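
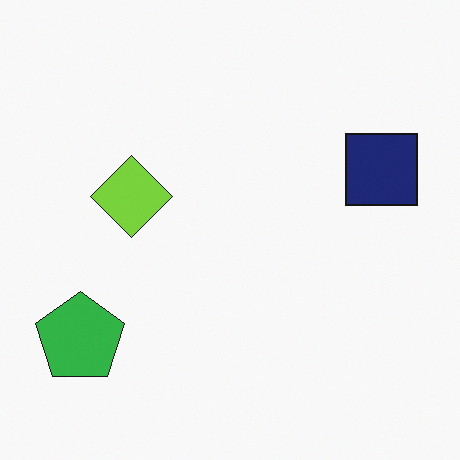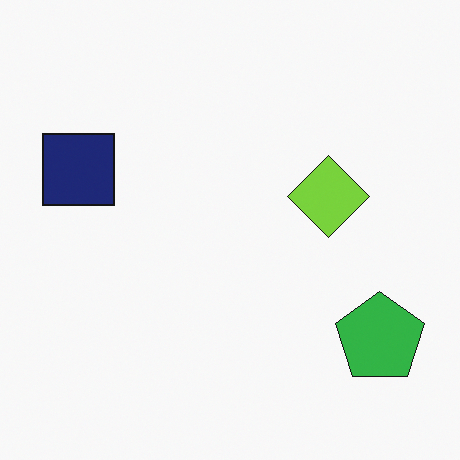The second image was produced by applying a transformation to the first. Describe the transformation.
The second image is the first flipped horizontally (left ↔ right).

The navy square is in the right of the first image and the left of the second — shapes on opposite sides of the vertical midline have swapped in a mirror flip.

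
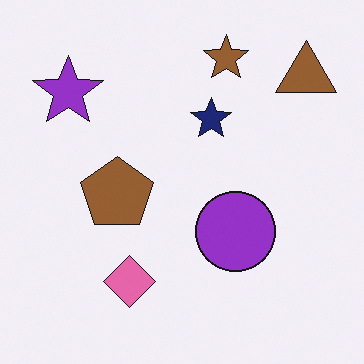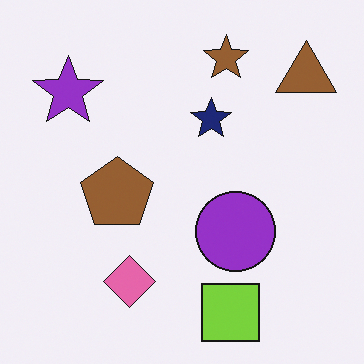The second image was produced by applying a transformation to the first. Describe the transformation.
Overlaid with an additional lime square.

A lime square appears in the second image that is absent from the first.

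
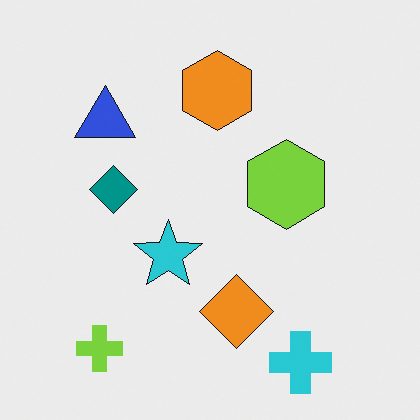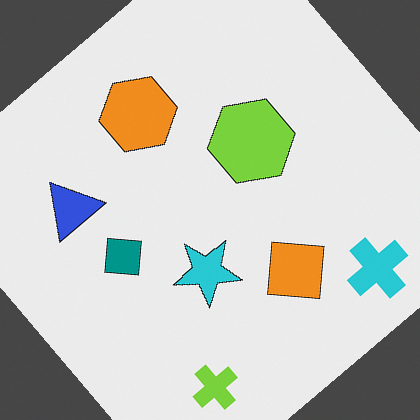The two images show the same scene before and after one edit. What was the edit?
This is the original image rotated counter-clockwise by a large amount — several tens of degrees.

Every shape is tilted by the same angle and the image corners show triangular fill wedges — a whole-image rotation by a non-right angle.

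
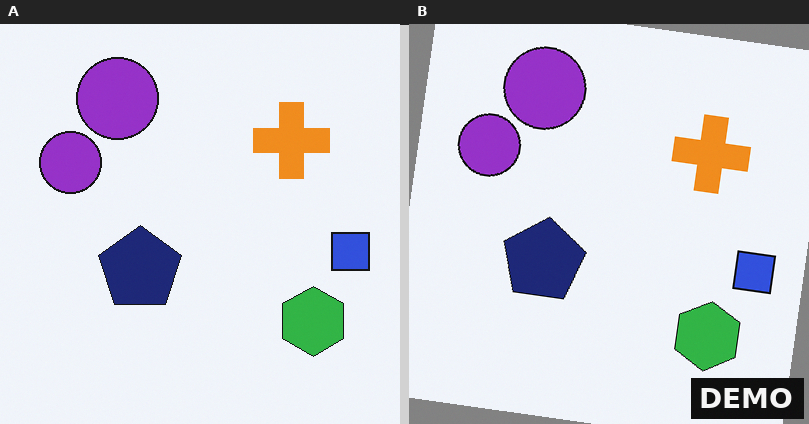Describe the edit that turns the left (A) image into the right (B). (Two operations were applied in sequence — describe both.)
The right (B) image is the left (A) rotated clockwise by a small amount, then watermarked with the text "DEMO" in the lower-right corner.

Every shape is tilted by the same angle and the image corners show triangular fill wedges — a whole-image rotation by a non-right angle. A dark label reading "DEMO" appears in the lower-right corner.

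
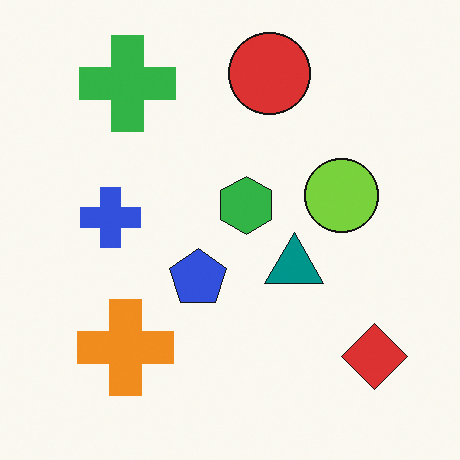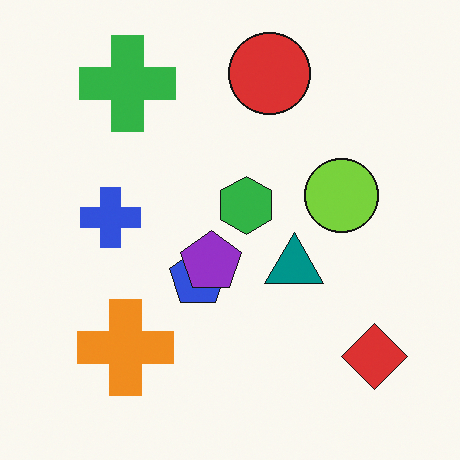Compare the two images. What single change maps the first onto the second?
The image was overlaid with an additional purple pentagon.

A purple pentagon appears in the second image that is absent from the first.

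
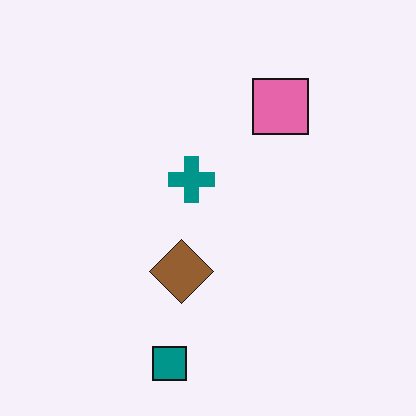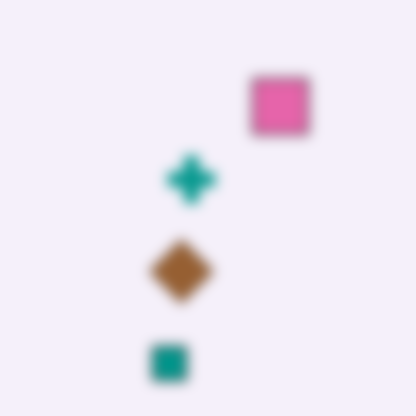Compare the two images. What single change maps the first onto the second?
Heavily blurred.

Shape edges and outlines are uniformly softened across the whole image.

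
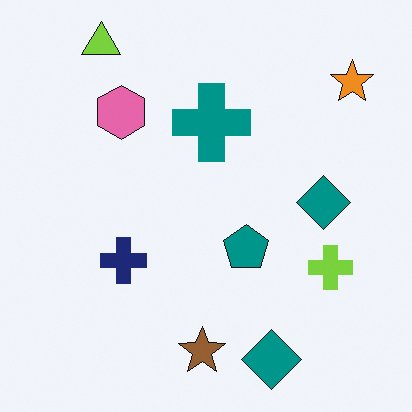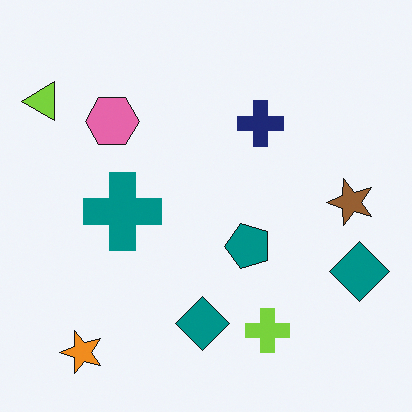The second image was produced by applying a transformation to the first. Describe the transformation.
It was transposed (reflected across the top-left ↔ bottom-right diagonal).

Shapes have swapped their row and column positions — what was in the top-right is now in the bottom-left — a diagonal reflection.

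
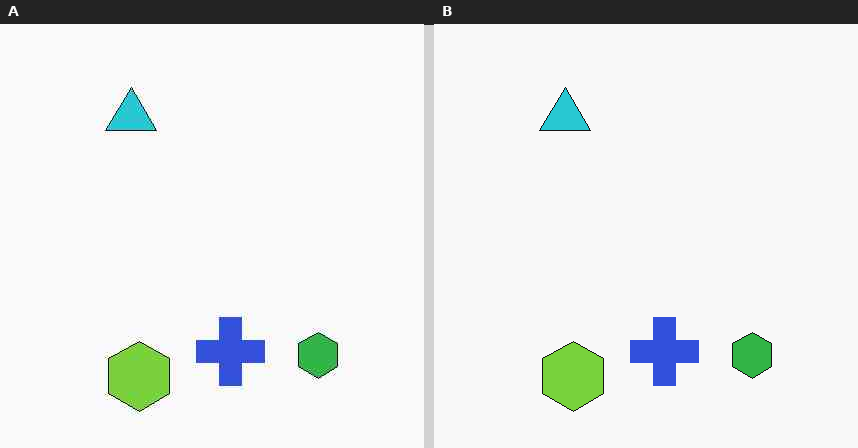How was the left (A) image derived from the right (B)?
It was JPEG-compressed with visible artifacts.

Blocky 8×8 compression artifacts appear around shape edges and the flat background shows ringing — characteristic JPEG degradation.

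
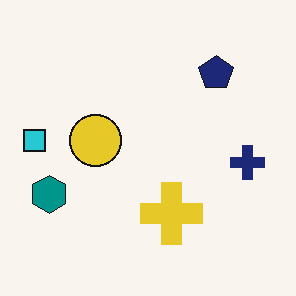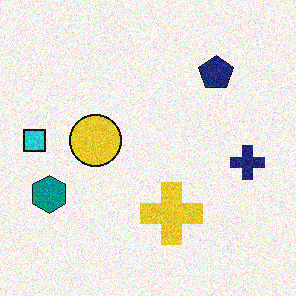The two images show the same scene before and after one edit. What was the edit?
The image was degraded with moderate additive noise.

Random speckle covers the whole image, including the flat background.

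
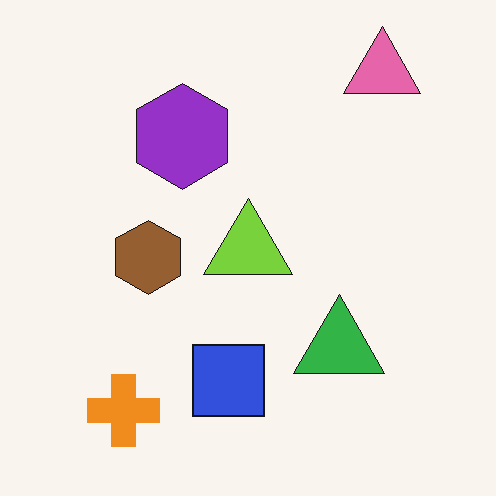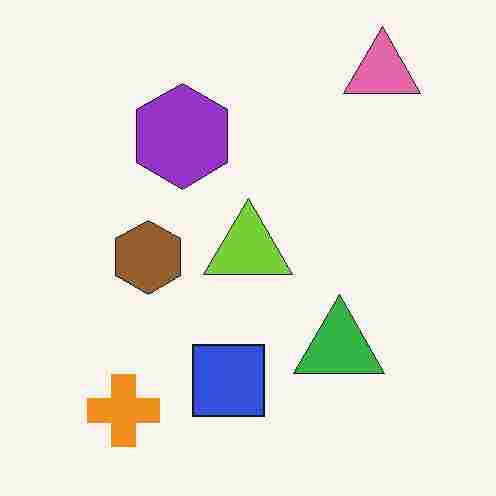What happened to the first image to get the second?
Degraded with heavy JPEG compression.

Blocky 8×8 compression artifacts appear around shape edges and the flat background shows ringing — characteristic JPEG degradation.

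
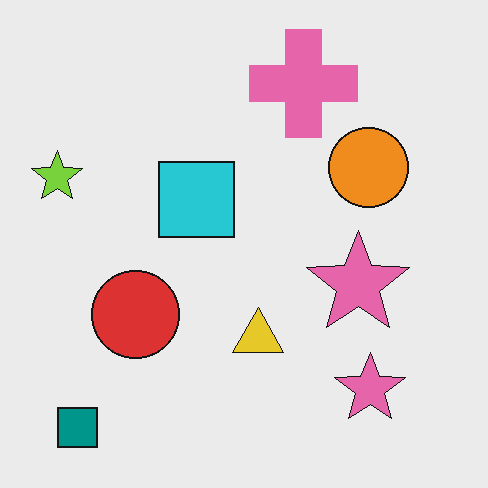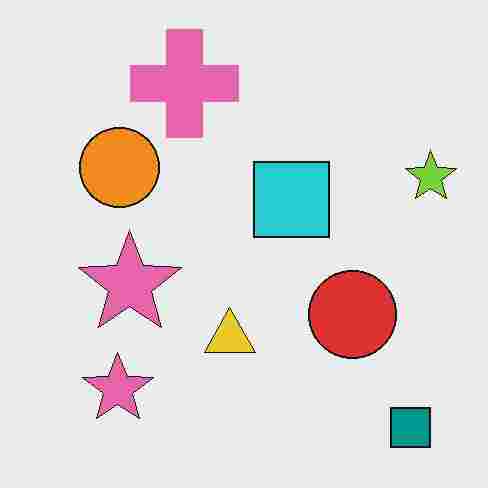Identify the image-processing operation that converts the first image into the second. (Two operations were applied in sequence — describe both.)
The second image is the first degraded with heavy JPEG compression, then flipped horizontally (left ↔ right).

Blocky 8×8 compression artifacts appear around shape edges and the flat background shows ringing — characteristic JPEG degradation. The lime star is in the left of the first image and the right of the second — shapes on opposite sides of the vertical midline have swapped in a mirror flip.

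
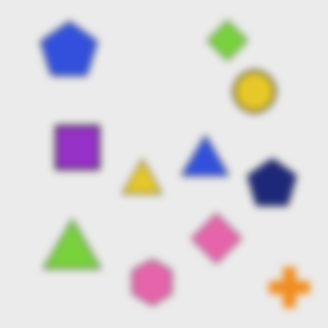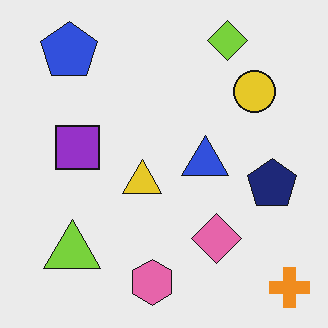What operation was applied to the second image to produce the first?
The transformation is: moderately blurred.

Shape edges and outlines are uniformly softened across the whole image.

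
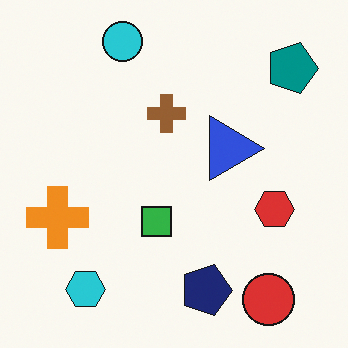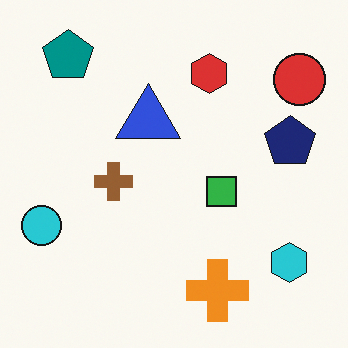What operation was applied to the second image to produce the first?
The first image is the second rotated 90° clockwise.

The teal pentagon sits in the top-left of the second image and the top-right of the first — consistent with a whole-image 90° clockwise rotation.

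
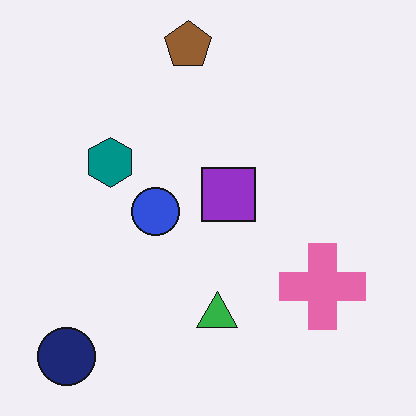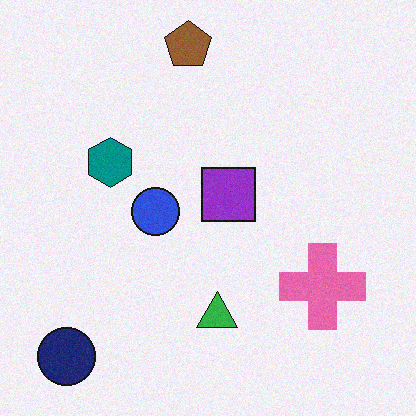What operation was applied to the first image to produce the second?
This is the original image degraded with light additive noise.

Random speckle covers the whole image, including the flat background.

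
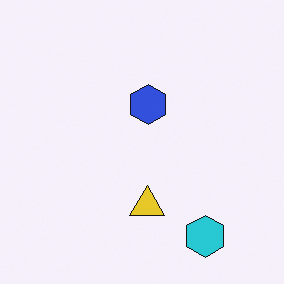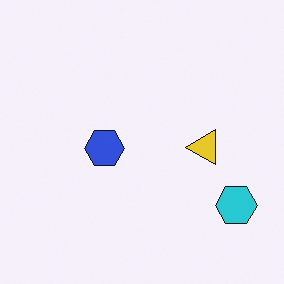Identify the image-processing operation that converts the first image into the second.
The image was transposed (reflected across the top-left ↔ bottom-right diagonal).

Shapes have swapped their row and column positions — what was in the top-right is now in the bottom-left — a diagonal reflection.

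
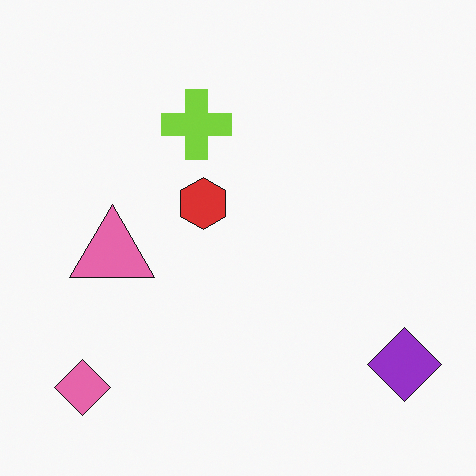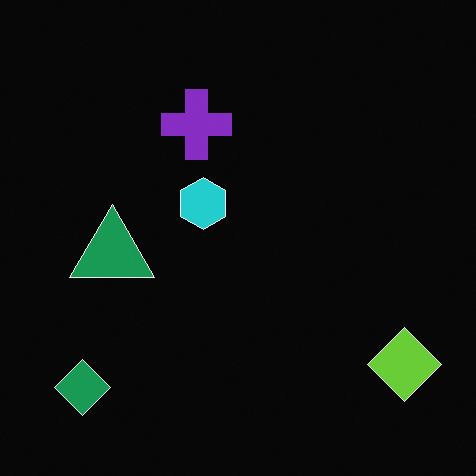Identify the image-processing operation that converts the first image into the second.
The transformation is: color-inverted (negative).

The light background has become dark and every shape's color is its complement — a photographic negative.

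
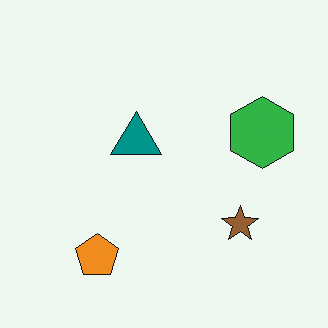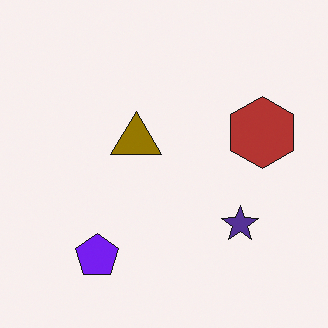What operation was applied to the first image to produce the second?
The image was hue-shifted through roughly half the color wheel.

Every shape's color has rotated by the same amount around the hue wheel — a uniform hue shift.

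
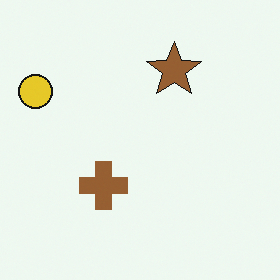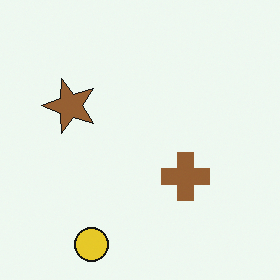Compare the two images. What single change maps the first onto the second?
The second image is the first rotated 90° counter-clockwise.

The yellow circle sits in the top-left of the first image and the bottom-left of the second — consistent with a whole-image 90° counter-clockwise rotation.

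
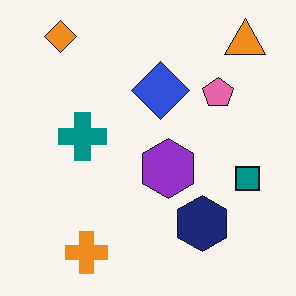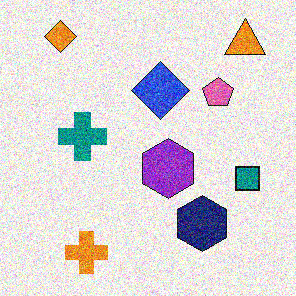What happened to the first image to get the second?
Degraded with heavy additive noise.

Random speckle covers the whole image, including the flat background.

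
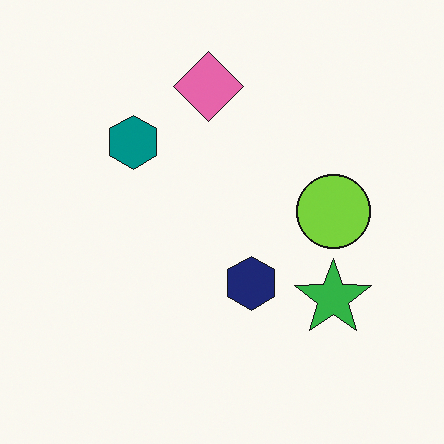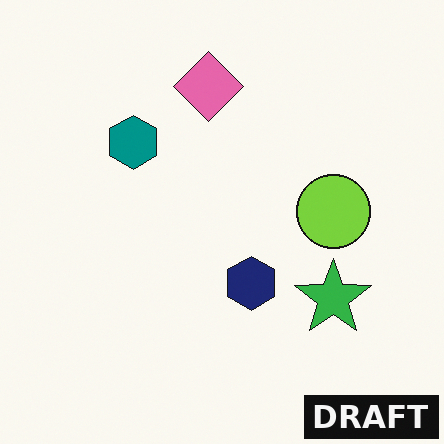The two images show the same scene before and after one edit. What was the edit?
Watermarked with the text "DRAFT" in the lower-right corner.

A dark label reading "DRAFT" appears in the lower-right corner.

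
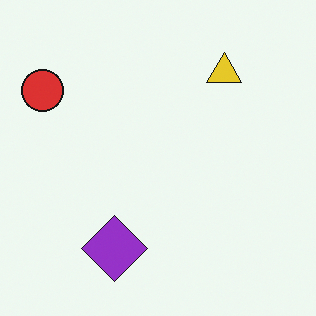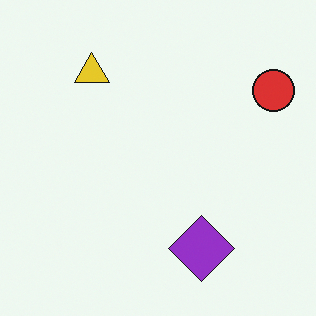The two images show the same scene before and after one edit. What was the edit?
The image was flipped horizontally (left ↔ right).

The red circle is in the top-left of the first image and the top-right of the second — shapes on opposite sides of the vertical midline have swapped in a mirror flip.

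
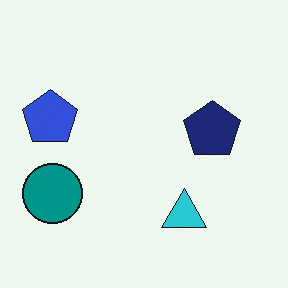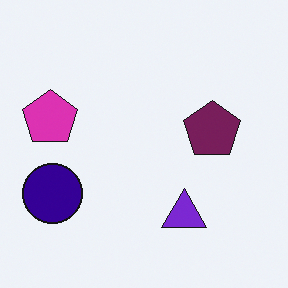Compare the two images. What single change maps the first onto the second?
Hue-shifted noticeably.

Every shape's color has rotated by the same amount around the hue wheel — a uniform hue shift.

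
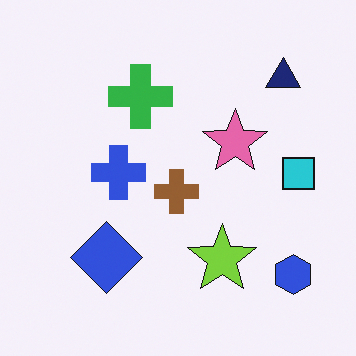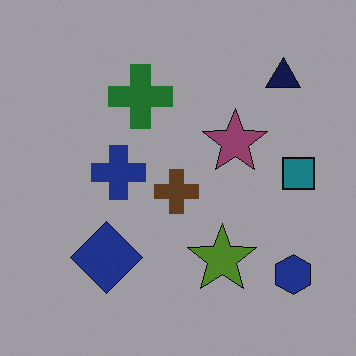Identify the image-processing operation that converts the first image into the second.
The image was darkened a lot.

Every pixel — background and shapes alike — is uniformly darkened.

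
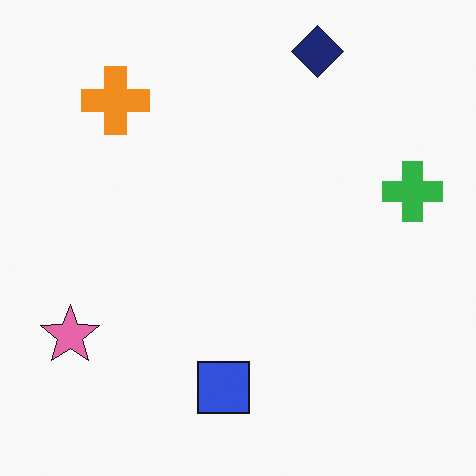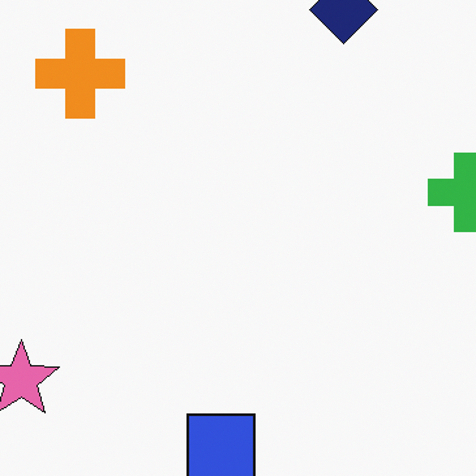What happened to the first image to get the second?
Cropped slightly and scaled back up.

The visible shapes are larger and the field of view is narrower; shapes near the original edges may be partly or wholly outside the frame — a crop-and-rescale.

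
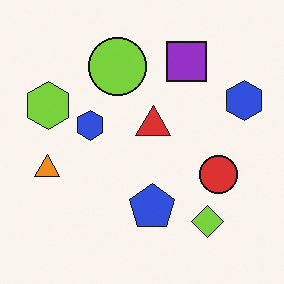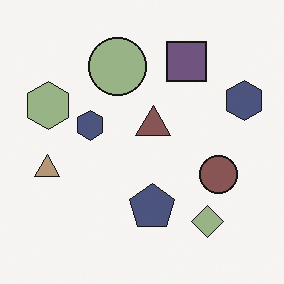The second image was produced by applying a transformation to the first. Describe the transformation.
The transformation is: made much more muted (saturation change).

All colors are more muted and greyish — a global saturation change.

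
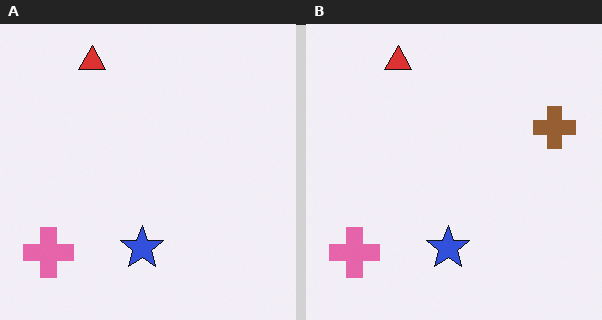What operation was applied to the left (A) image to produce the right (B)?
The right (B) image is the left (A) overlaid with an additional brown cross.

A brown cross appears in the right (B) image that is absent from the left (A).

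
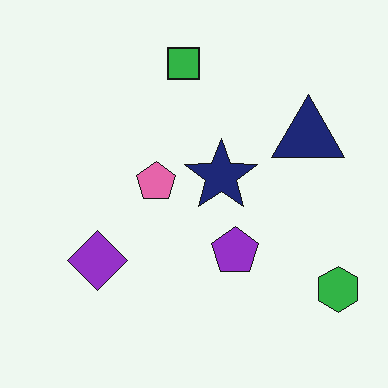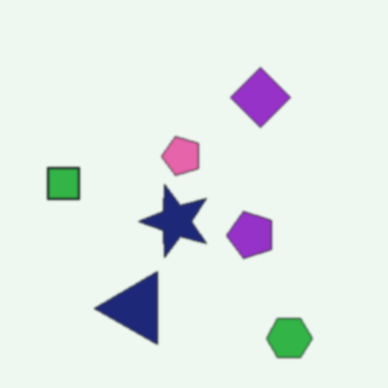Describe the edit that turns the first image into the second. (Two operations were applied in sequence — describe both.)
This is the original image given a subtle gaussian blur, then transposed (reflected across the top-left ↔ bottom-right diagonal).

Shape edges and outlines are uniformly softened across the whole image. Shapes have swapped their row and column positions — what was in the top-right is now in the bottom-left — a diagonal reflection.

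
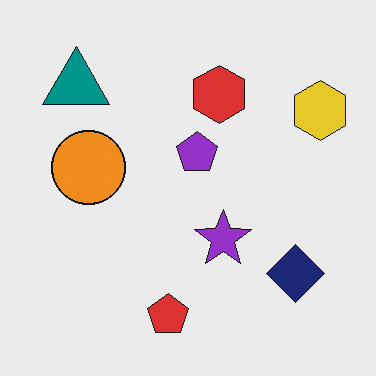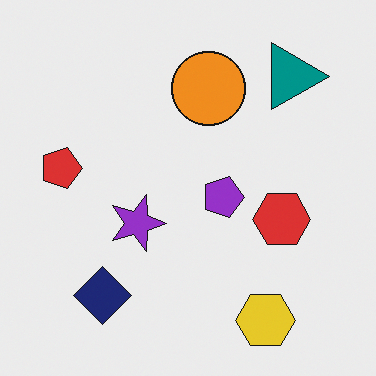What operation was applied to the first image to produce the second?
The image was rotated 90° clockwise.

The yellow hexagon sits in the top-right of the first image and the bottom-right of the second — consistent with a whole-image 90° clockwise rotation.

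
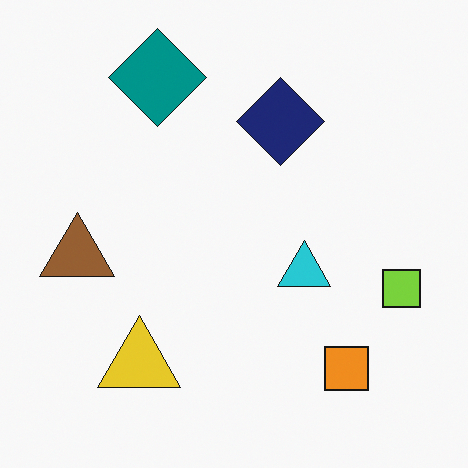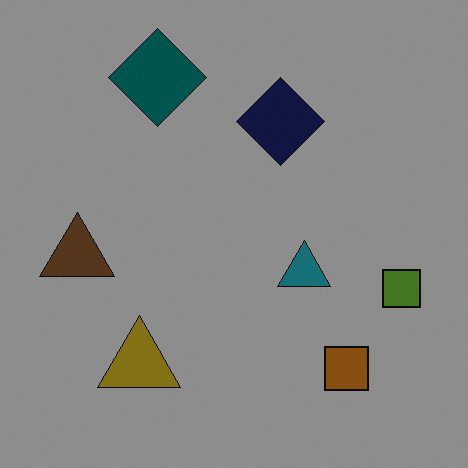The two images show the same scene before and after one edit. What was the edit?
It was noticeably darkened.

Every pixel — background and shapes alike — is uniformly darkened.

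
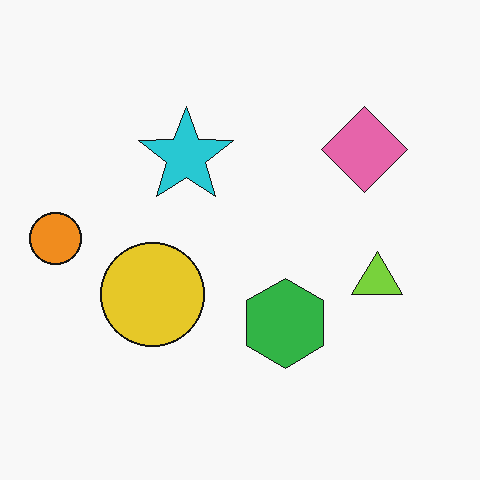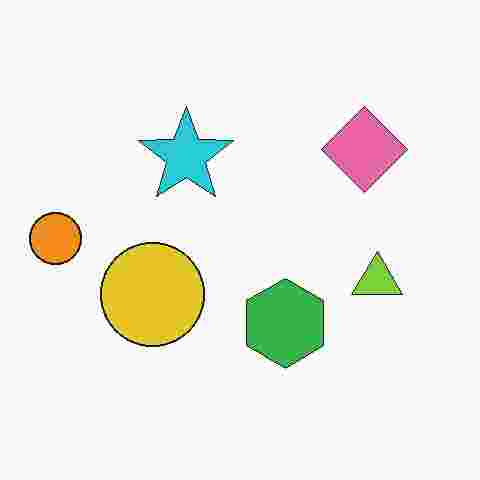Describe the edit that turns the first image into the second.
The second image is the first degraded with heavy JPEG compression.

Blocky 8×8 compression artifacts appear around shape edges and the flat background shows ringing — characteristic JPEG degradation.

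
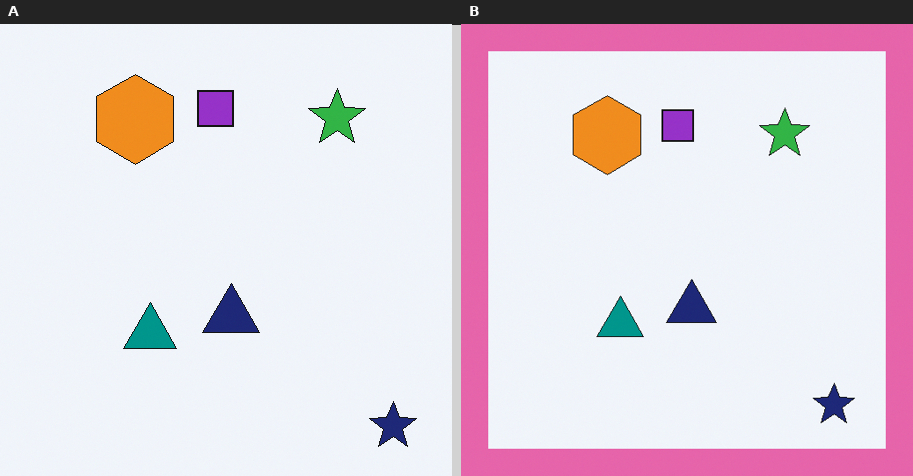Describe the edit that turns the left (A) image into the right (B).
The right (B) image is the left (A) framed with a pink border.

A solid pink frame runs around the edge of the right (B) image, with the content slightly shrunk inside it.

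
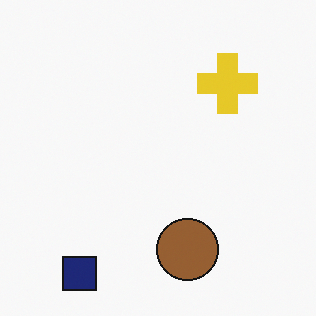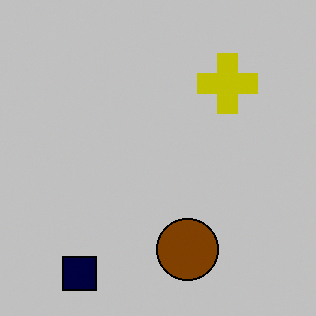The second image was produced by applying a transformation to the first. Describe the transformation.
The transformation is: aggressively posterized.

Each flat color has snapped to a coarser quantized level — most visibly, the near-white background has dropped to a flat grey.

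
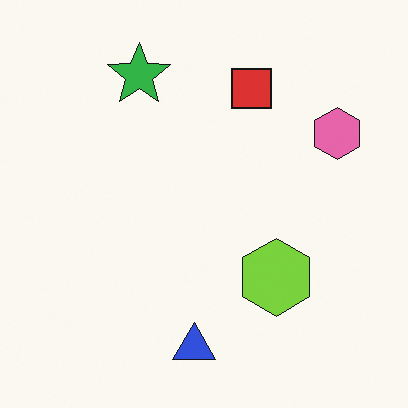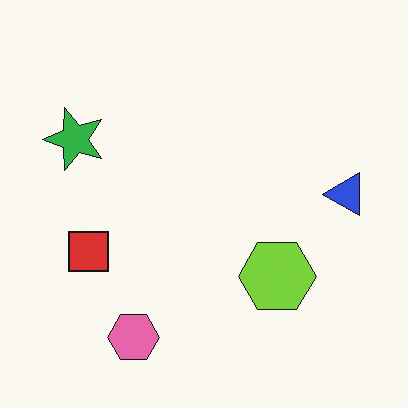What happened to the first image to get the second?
The image was transposed (reflected across the top-left ↔ bottom-right diagonal).

Shapes have swapped their row and column positions — what was in the top-right is now in the bottom-left — a diagonal reflection.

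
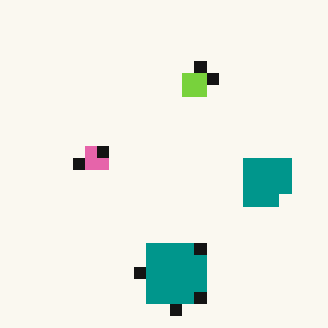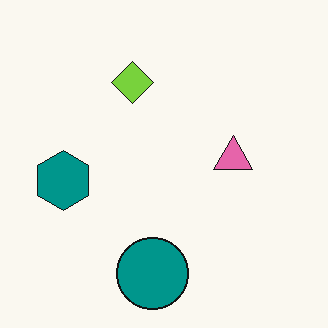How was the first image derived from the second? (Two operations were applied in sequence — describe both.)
The transformation is: heavily pixelated into large blocks, then flipped horizontally (left ↔ right).

Shapes are reduced to large square blocks; fine edges and outlines are lost — a downscale-then-upscale (mosaic) effect. The teal hexagon is in the left of the second image and the right of the first — shapes on opposite sides of the vertical midline have swapped in a mirror flip.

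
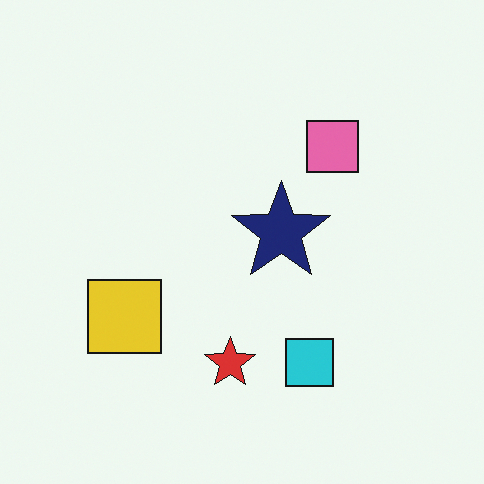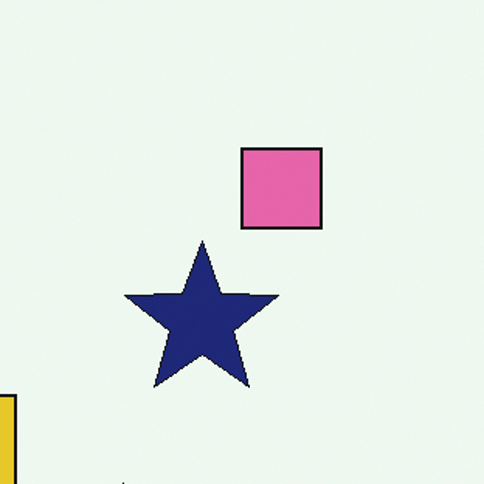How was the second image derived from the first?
The transformation is: cropped to a modestly smaller region and rescaled.

The visible shapes are larger and the field of view is narrower; shapes near the original edges may be partly or wholly outside the frame — a crop-and-rescale.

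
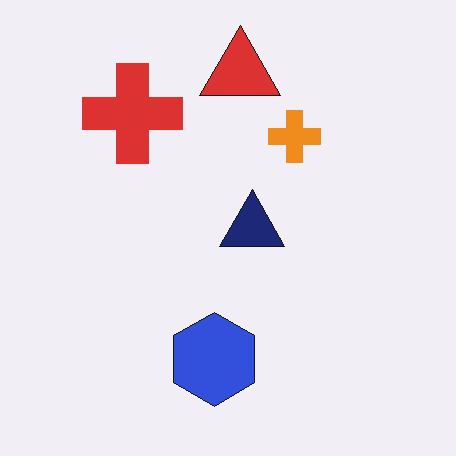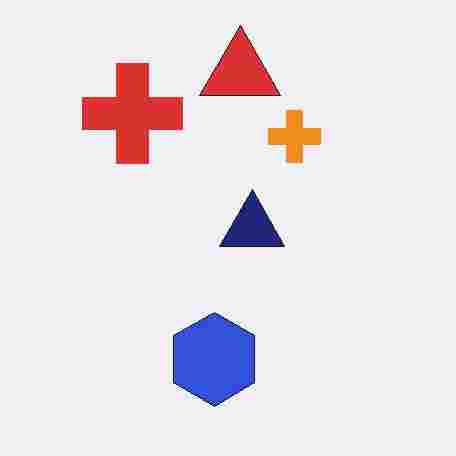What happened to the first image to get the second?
Degraded with heavy JPEG compression.

Blocky 8×8 compression artifacts appear around shape edges and the flat background shows ringing — characteristic JPEG degradation.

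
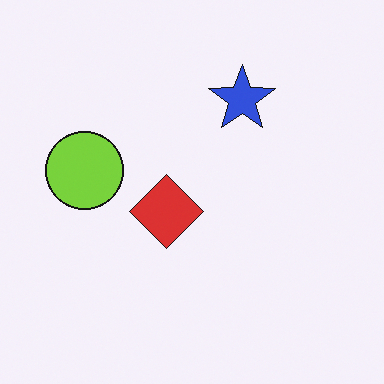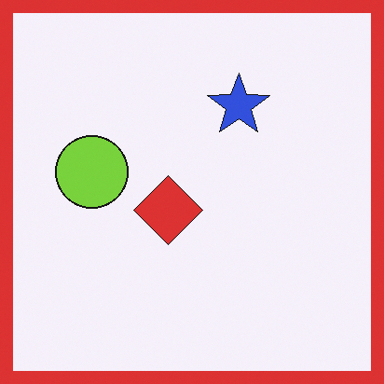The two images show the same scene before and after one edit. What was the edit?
This is the original image framed with a red border.

A solid red frame runs around the edge of the second image, with the content slightly shrunk inside it.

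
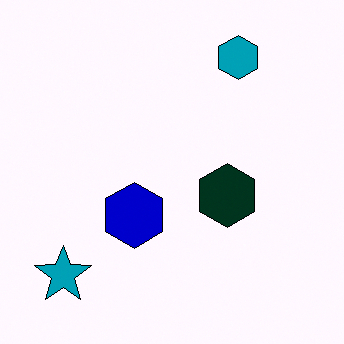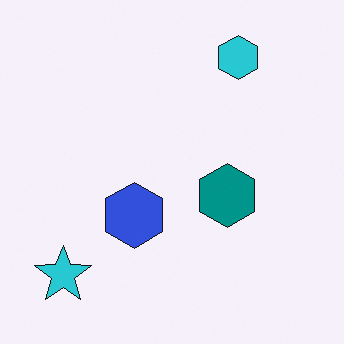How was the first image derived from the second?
The transformation is: given much higher contrast.

Tones are pushed away from mid-grey across the whole image — a global contrast change.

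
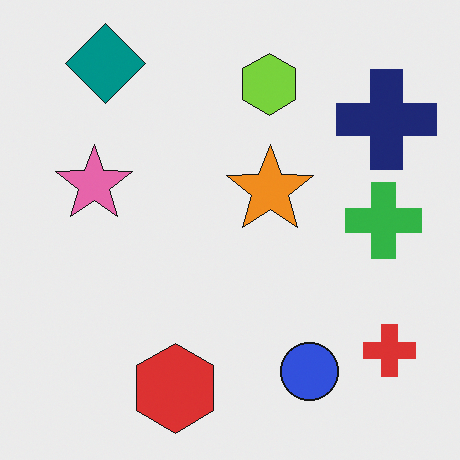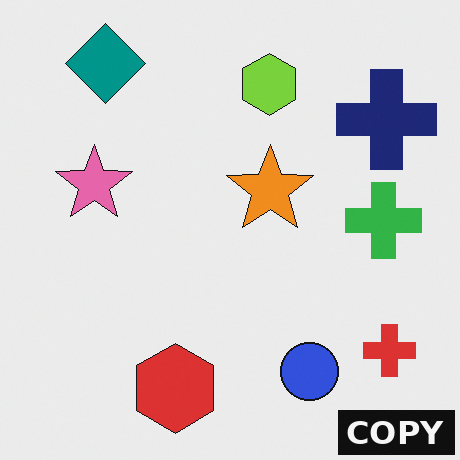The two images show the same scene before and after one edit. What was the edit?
The transformation is: watermarked with the text "COPY" in the lower-right corner.

A dark label reading "COPY" appears in the lower-right corner.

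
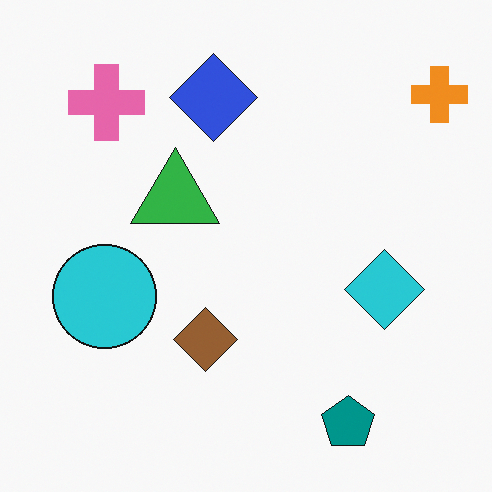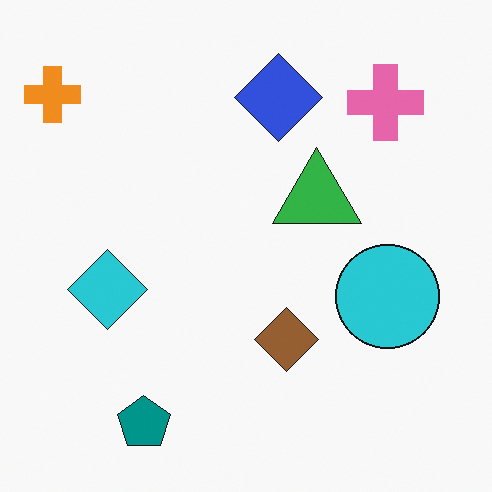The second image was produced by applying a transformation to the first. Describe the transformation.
It was flipped horizontally (left ↔ right).

The orange cross is in the top-right of the first image and the top-left of the second — shapes on opposite sides of the vertical midline have swapped in a mirror flip.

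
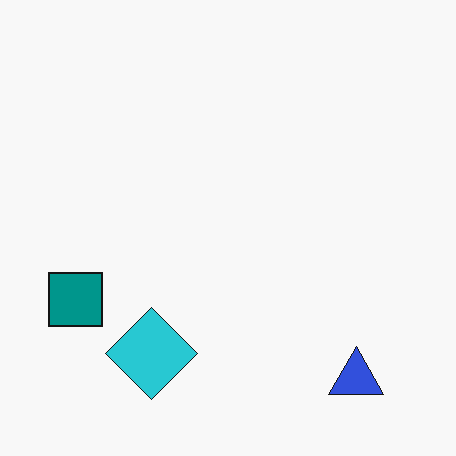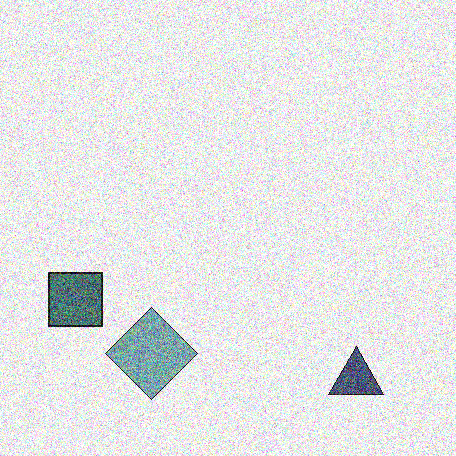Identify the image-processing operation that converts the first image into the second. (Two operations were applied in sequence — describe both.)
Heavily desaturated, then degraded with heavy additive noise.

All colors are more muted and greyish — a global saturation change. Random speckle covers the whole image, including the flat background.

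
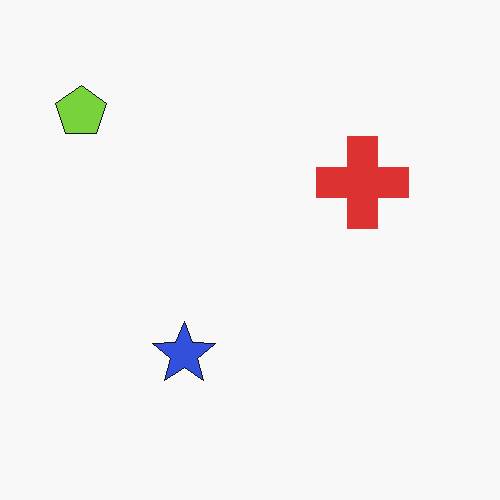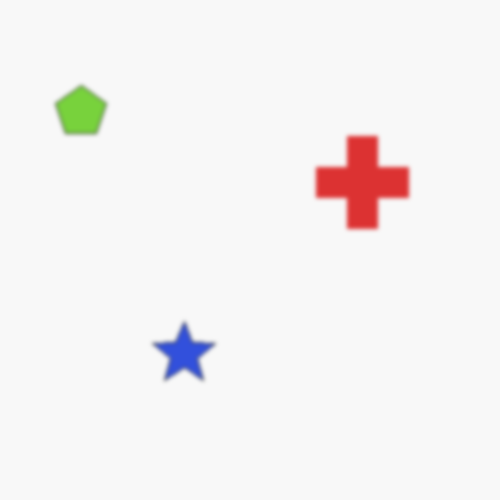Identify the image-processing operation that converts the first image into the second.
Slightly softened.

Shape edges and outlines are uniformly softened across the whole image.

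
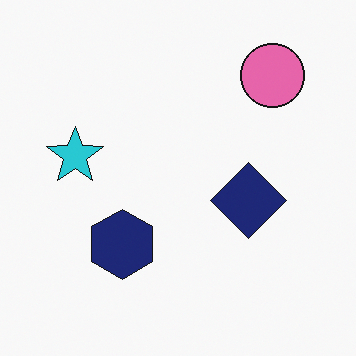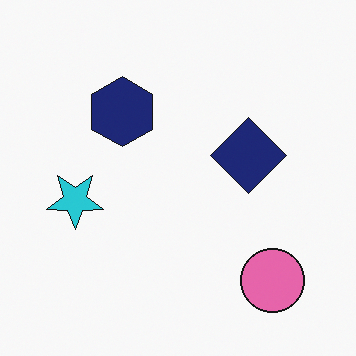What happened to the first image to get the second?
This is the original image flipped vertically (top ↔ bottom).

The pink circle is in the top-right of the first image and the bottom-right of the second — shapes on opposite sides of the horizontal midline have swapped in a mirror flip.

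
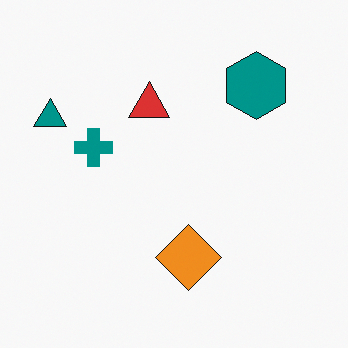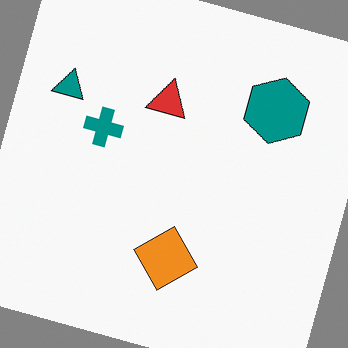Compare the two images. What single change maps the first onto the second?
The second image is the first rotated clockwise by a clearly visible amount.

Every shape is tilted by the same angle and the image corners show triangular fill wedges — a whole-image rotation by a non-right angle.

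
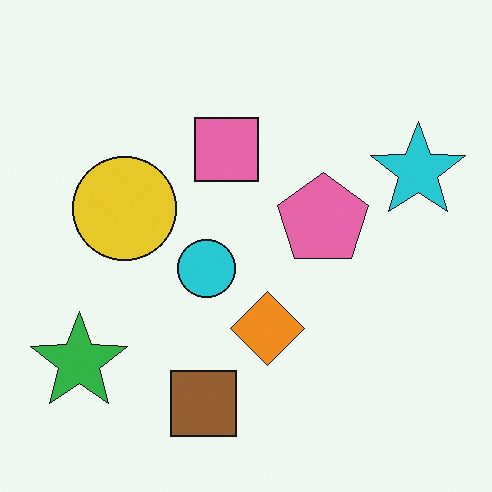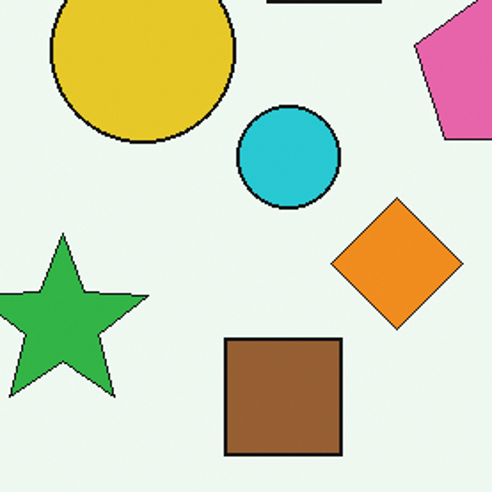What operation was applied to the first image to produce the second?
It was cropped tightly and scaled back up.

The visible shapes are larger and the field of view is narrower; shapes near the original edges may be partly or wholly outside the frame — a crop-and-rescale.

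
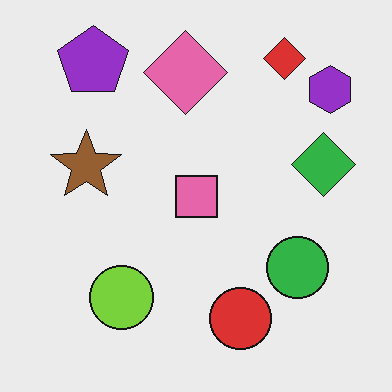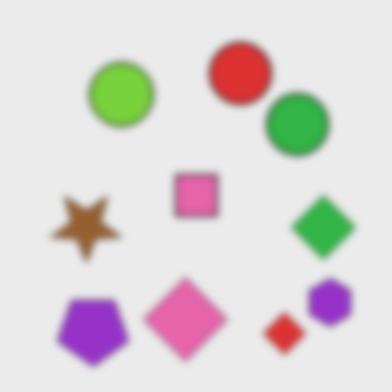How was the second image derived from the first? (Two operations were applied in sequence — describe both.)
This is the original image flipped vertically (top ↔ bottom), then noticeably gaussian-blurred.

The red diamond is in the top-right of the first image and the bottom-right of the second — shapes on opposite sides of the horizontal midline have swapped in a mirror flip. Shape edges and outlines are uniformly softened across the whole image.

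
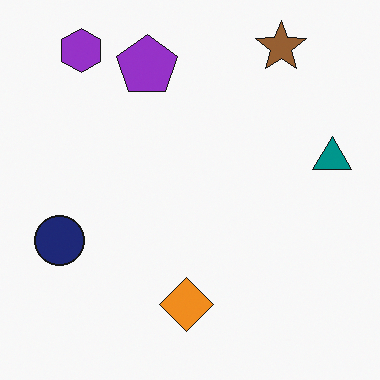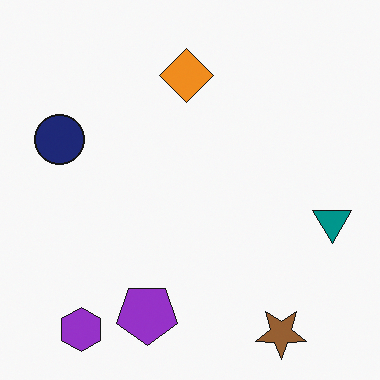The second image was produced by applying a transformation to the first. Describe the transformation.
The transformation is: flipped vertically (top ↔ bottom).

The brown star is in the top-right of the first image and the bottom-right of the second — shapes on opposite sides of the horizontal midline have swapped in a mirror flip.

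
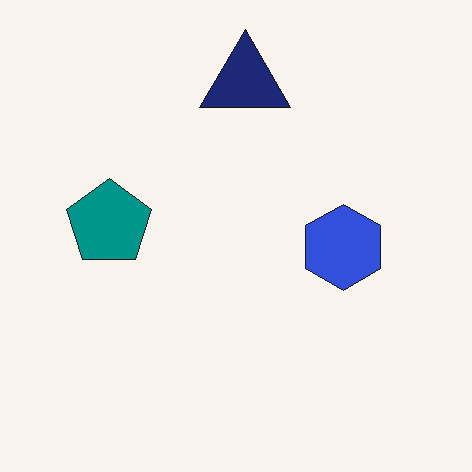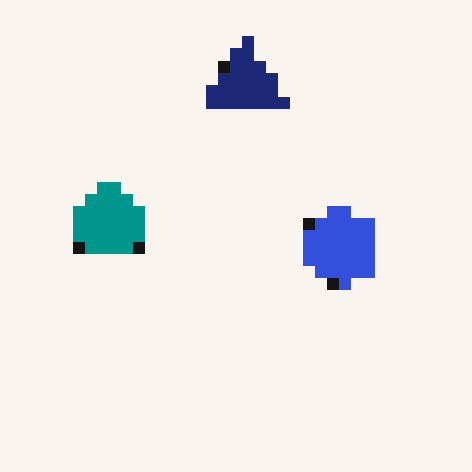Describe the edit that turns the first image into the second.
The second image is the first coarsely pixelated.

Shapes are reduced to large square blocks; fine edges and outlines are lost — a downscale-then-upscale (mosaic) effect.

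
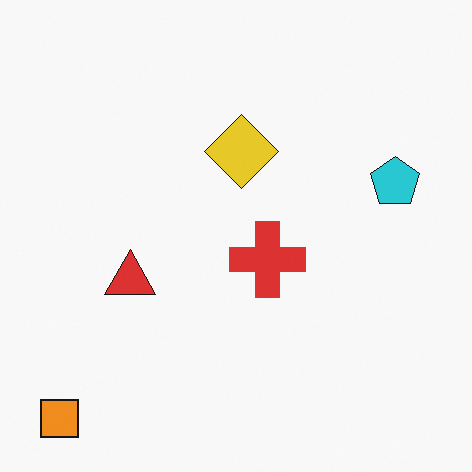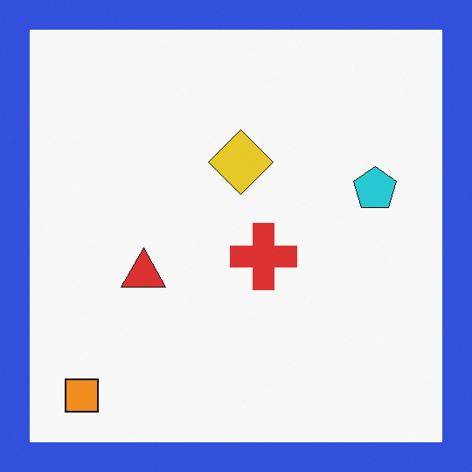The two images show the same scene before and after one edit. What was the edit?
The second image is the first framed with a blue border.

A solid blue frame runs around the edge of the second image, with the content slightly shrunk inside it.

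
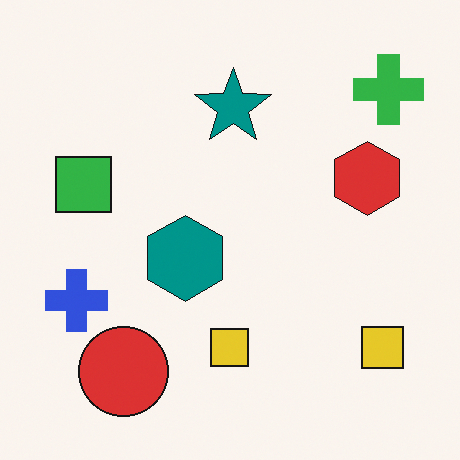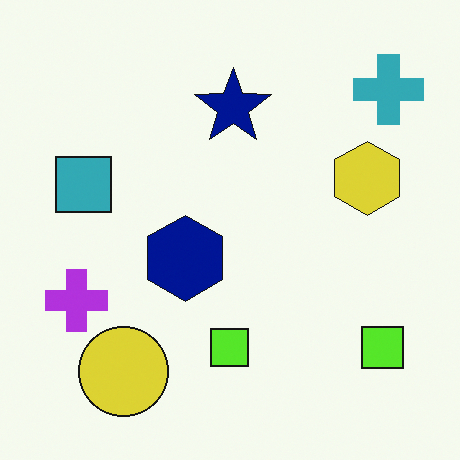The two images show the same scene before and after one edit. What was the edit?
This is the original image hue-shifted slightly.

Every shape's color has rotated by the same amount around the hue wheel — a uniform hue shift.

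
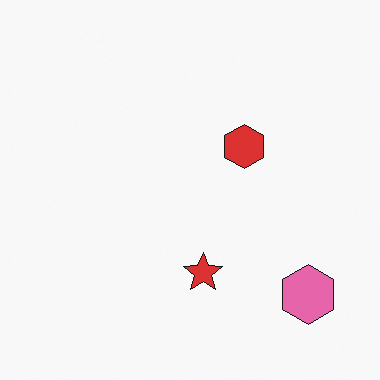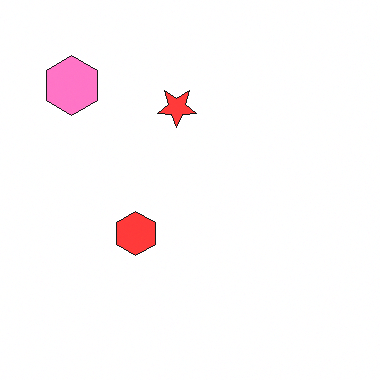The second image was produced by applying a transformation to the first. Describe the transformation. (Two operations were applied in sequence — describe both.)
It was slightly brightened, then rotated 180°.

Every pixel — background and shapes alike — is uniformly brightened. The pink hexagon sits in the bottom-right of the first image and the top-left of the second — consistent with a whole-image 180° rotation.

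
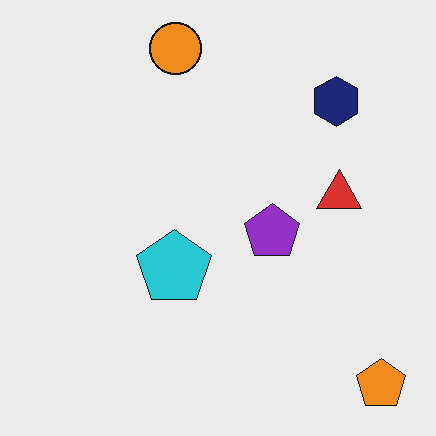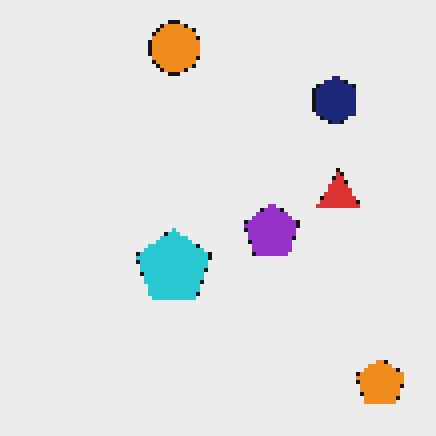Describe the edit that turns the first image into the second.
This is the original image mildly pixelated.

Shapes are reduced to large square blocks; fine edges and outlines are lost — a downscale-then-upscale (mosaic) effect.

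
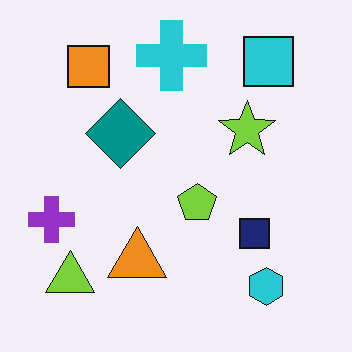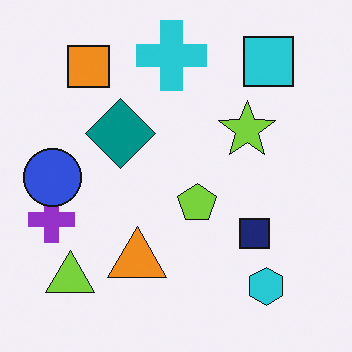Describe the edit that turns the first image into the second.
It was overlaid with an additional blue circle.

A blue circle appears in the second image that is absent from the first.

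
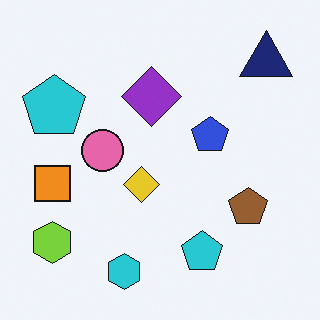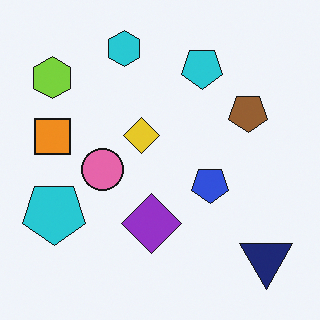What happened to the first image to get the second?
The transformation is: flipped vertically (top ↔ bottom).

The cyan hexagon is in the bottom of the first image and the top of the second — shapes on opposite sides of the horizontal midline have swapped in a mirror flip.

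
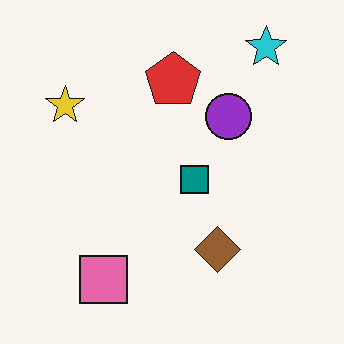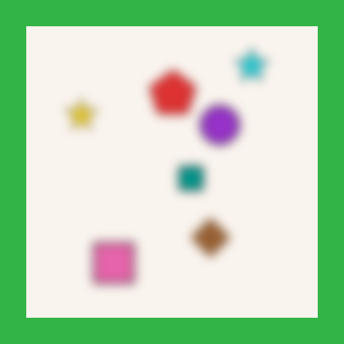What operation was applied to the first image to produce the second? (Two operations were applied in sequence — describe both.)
It was strongly gaussian-blurred, then framed with a green border.

Shape edges and outlines are uniformly softened across the whole image. A solid green frame runs around the edge of the second image, with the content slightly shrunk inside it.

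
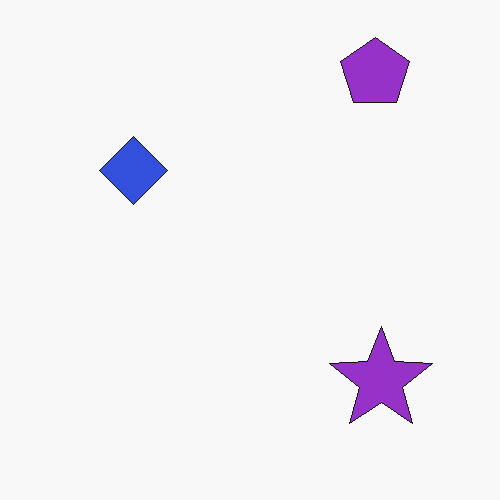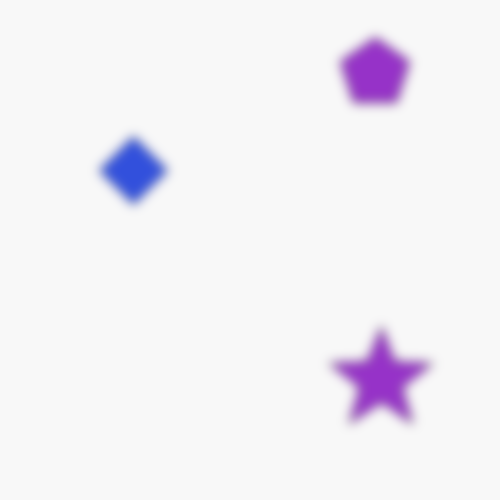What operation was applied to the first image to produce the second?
The image was strongly gaussian-blurred.

Shape edges and outlines are uniformly softened across the whole image.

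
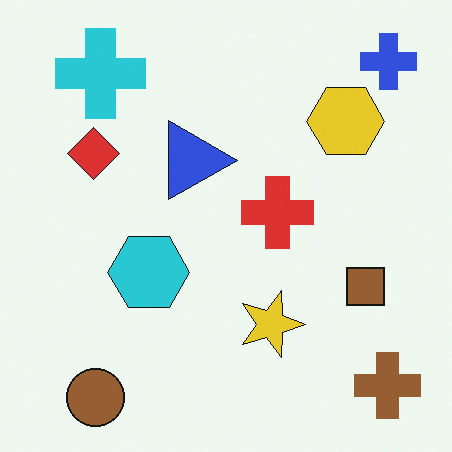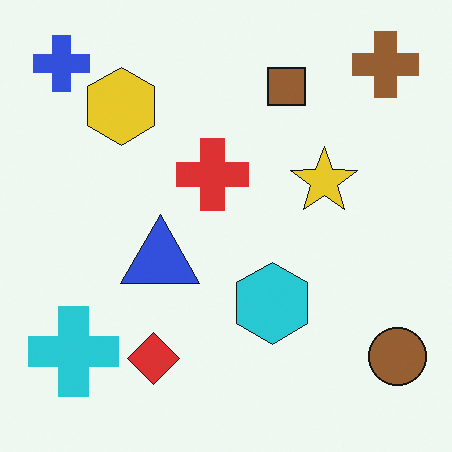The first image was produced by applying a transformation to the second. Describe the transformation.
This is the original image rotated 90° clockwise.

The blue cross sits in the top-left of the second image and the top-right of the first — consistent with a whole-image 90° clockwise rotation.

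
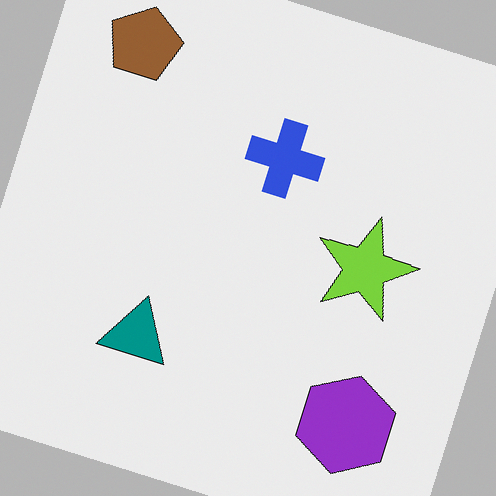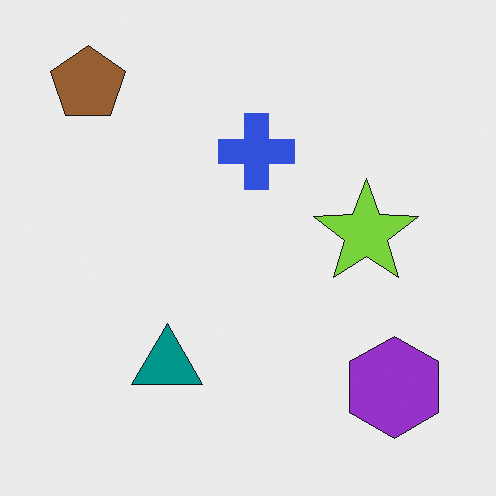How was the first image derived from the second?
The transformation is: rotated clockwise by a moderate amount.

Every shape is tilted by the same angle and the image corners show triangular fill wedges — a whole-image rotation by a non-right angle.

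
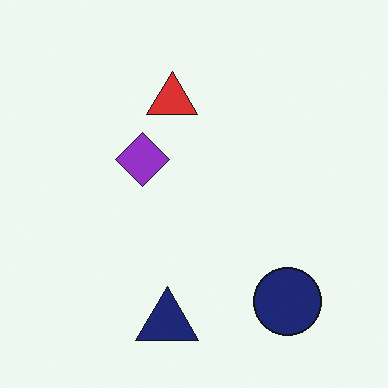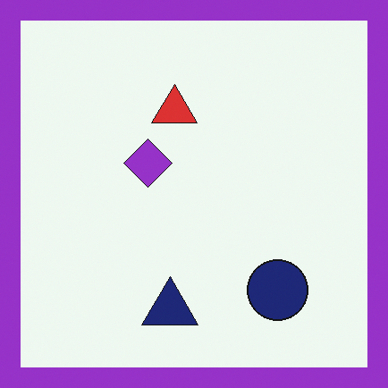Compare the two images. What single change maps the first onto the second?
This is the original image framed with a purple border.

A solid purple frame runs around the edge of the second image, with the content slightly shrunk inside it.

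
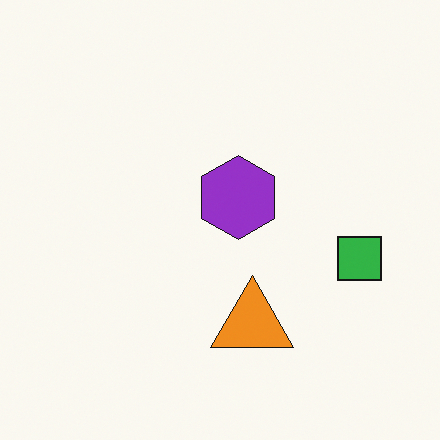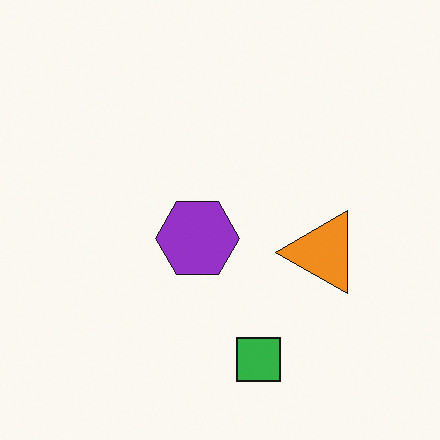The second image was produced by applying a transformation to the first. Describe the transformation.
The image was transposed (reflected across the top-left ↔ bottom-right diagonal).

Shapes have swapped their row and column positions — what was in the top-right is now in the bottom-left — a diagonal reflection.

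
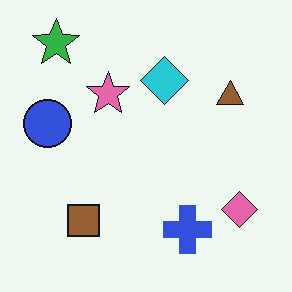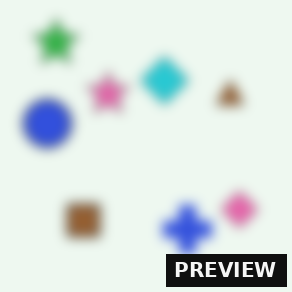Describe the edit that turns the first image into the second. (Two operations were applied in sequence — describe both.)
The image was heavily blurred, then watermarked with the text "PREVIEW" in the lower-right corner.

Shape edges and outlines are uniformly softened across the whole image. A dark label reading "PREVIEW" appears in the lower-right corner.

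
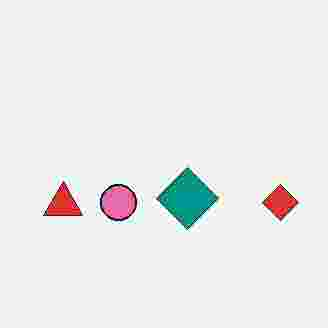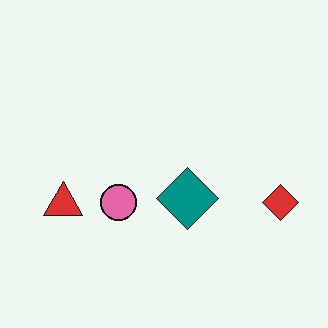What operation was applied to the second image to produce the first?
Degraded with heavy JPEG compression.

Blocky 8×8 compression artifacts appear around shape edges and the flat background shows ringing — characteristic JPEG degradation.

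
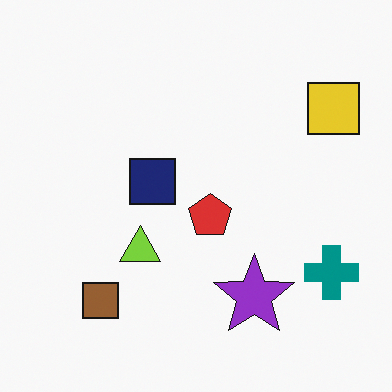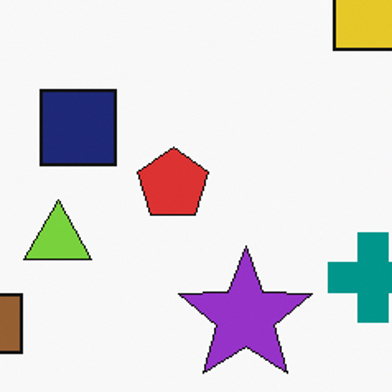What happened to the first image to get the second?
This is the original image cropped to a noticeably smaller region and rescaled.

The visible shapes are larger and the field of view is narrower; shapes near the original edges may be partly or wholly outside the frame — a crop-and-rescale.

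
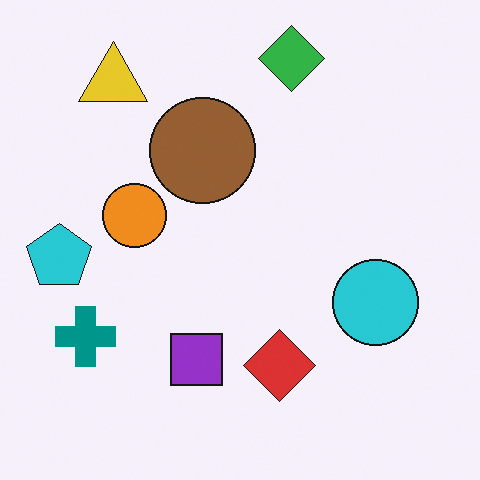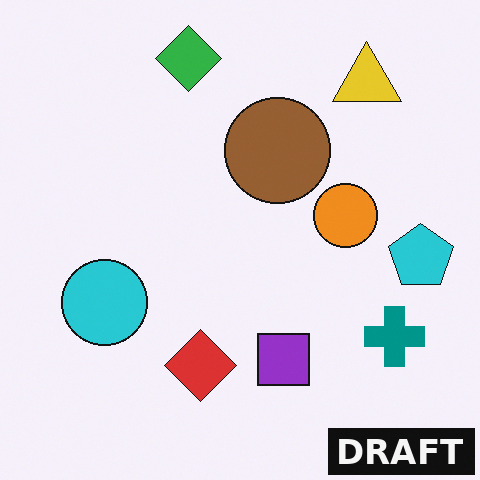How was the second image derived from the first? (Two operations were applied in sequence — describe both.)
It was flipped horizontally (left ↔ right), then watermarked with the text "DRAFT" in the lower-right corner.

The cyan pentagon is in the left of the first image and the right of the second — shapes on opposite sides of the vertical midline have swapped in a mirror flip. A dark label reading "DRAFT" appears in the lower-right corner.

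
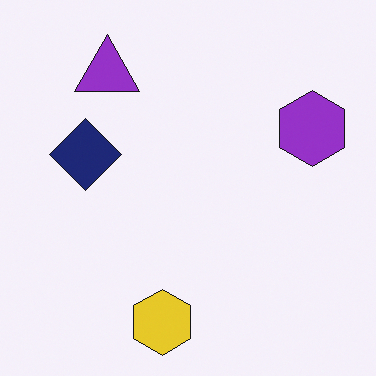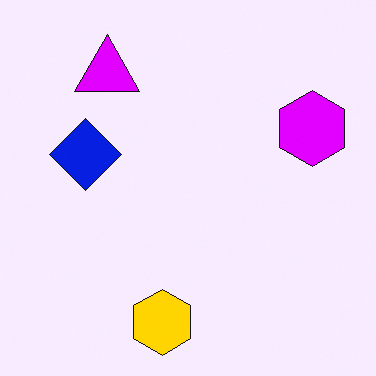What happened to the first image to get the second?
Made much more vivid (saturation change).

All colors are more vivid — a global saturation change.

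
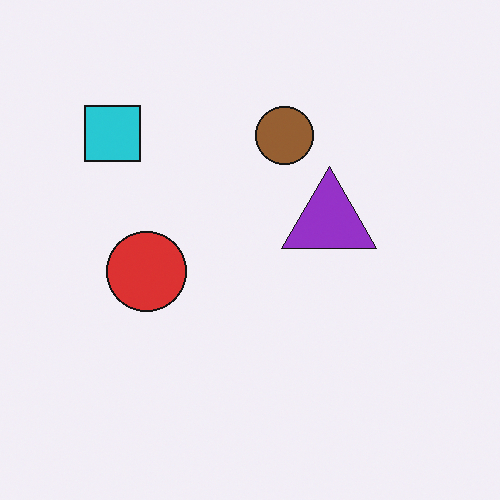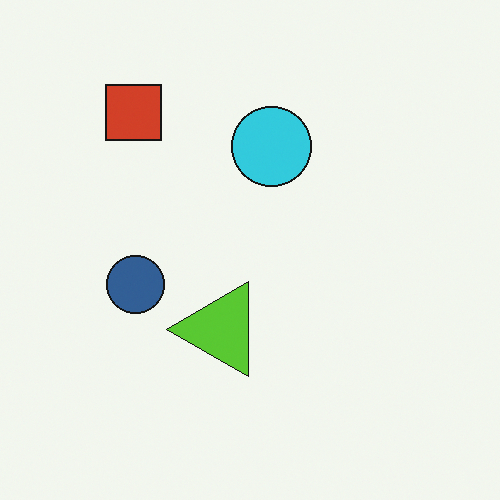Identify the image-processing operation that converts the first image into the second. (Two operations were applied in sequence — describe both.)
The image was transposed (reflected across the top-left ↔ bottom-right diagonal), then hue-shifted by a large amount.

Shapes have swapped their row and column positions — what was in the top-right is now in the bottom-left — a diagonal reflection. Every shape's color has rotated by the same amount around the hue wheel — a uniform hue shift.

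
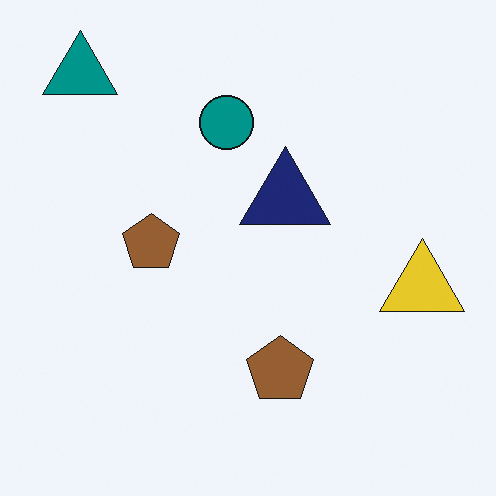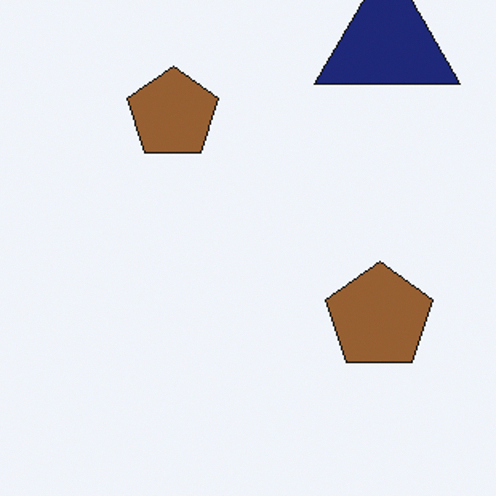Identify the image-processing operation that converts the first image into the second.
This is the original image cropped slightly and scaled back up.

The visible shapes are larger and the field of view is narrower; shapes near the original edges may be partly or wholly outside the frame — a crop-and-rescale.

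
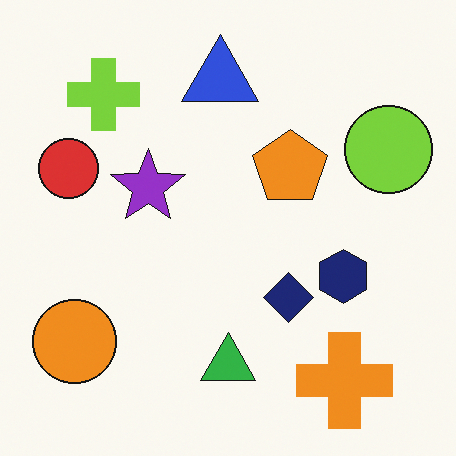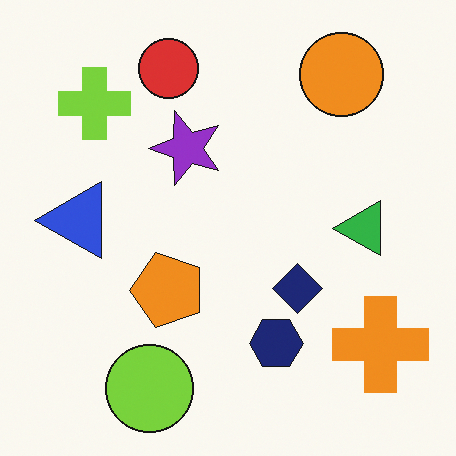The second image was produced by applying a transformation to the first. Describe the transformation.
The transformation is: transposed (reflected across the top-left ↔ bottom-right diagonal).

Shapes have swapped their row and column positions — what was in the top-right is now in the bottom-left — a diagonal reflection.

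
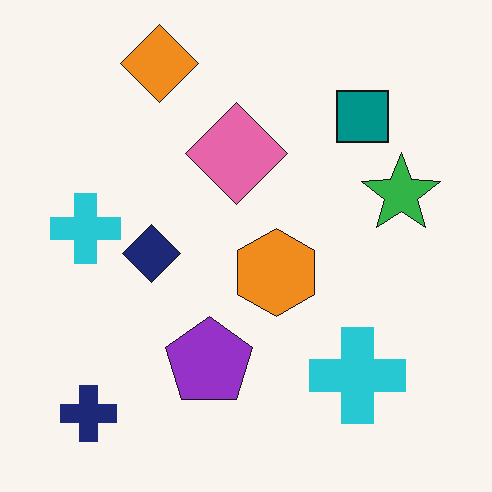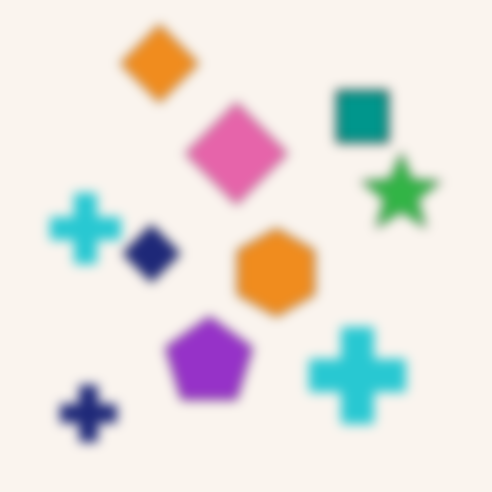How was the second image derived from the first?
It was strongly gaussian-blurred.

Shape edges and outlines are uniformly softened across the whole image.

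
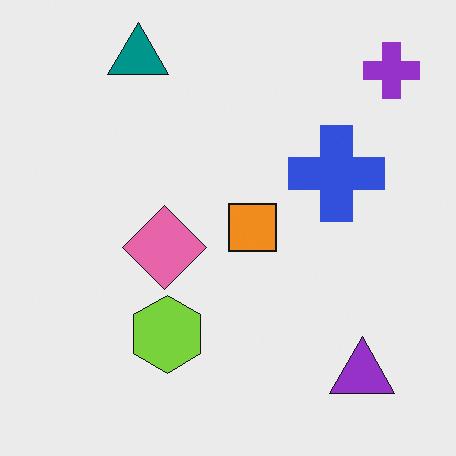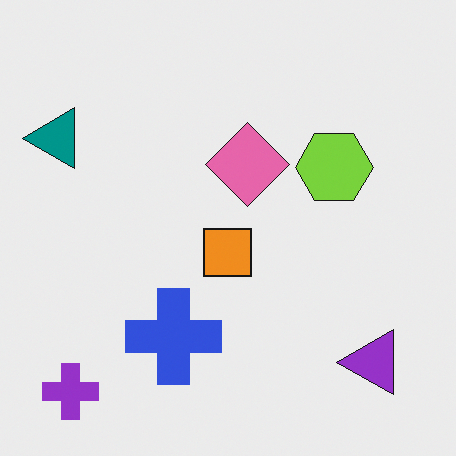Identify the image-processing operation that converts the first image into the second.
This is the original image transposed (reflected across the top-left ↔ bottom-right diagonal).

Shapes have swapped their row and column positions — what was in the top-right is now in the bottom-left — a diagonal reflection.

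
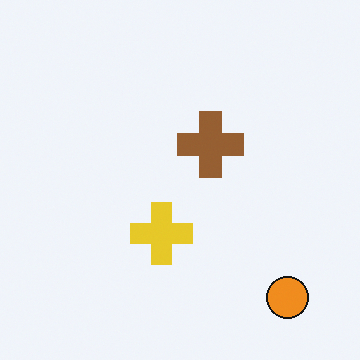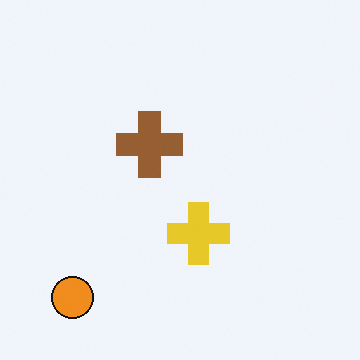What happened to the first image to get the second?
The image was flipped horizontally (left ↔ right).

The orange circle is in the bottom-right of the first image and the bottom-left of the second — shapes on opposite sides of the vertical midline have swapped in a mirror flip.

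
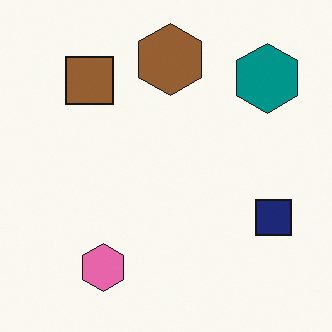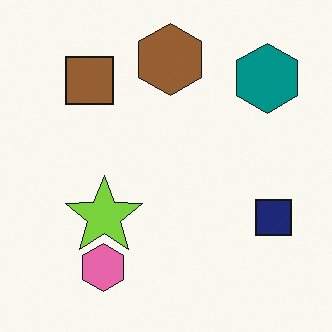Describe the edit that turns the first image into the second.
The image was overlaid with an additional lime star.

A lime star appears in the second image that is absent from the first.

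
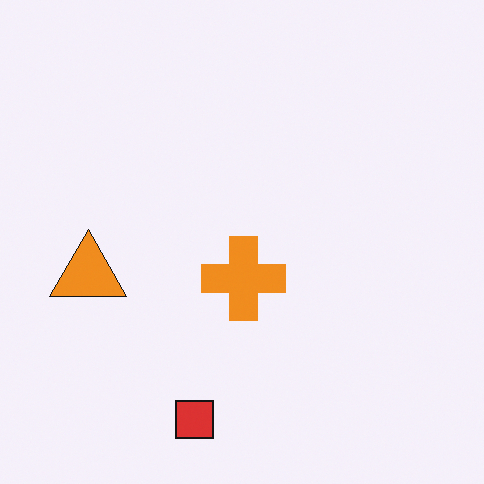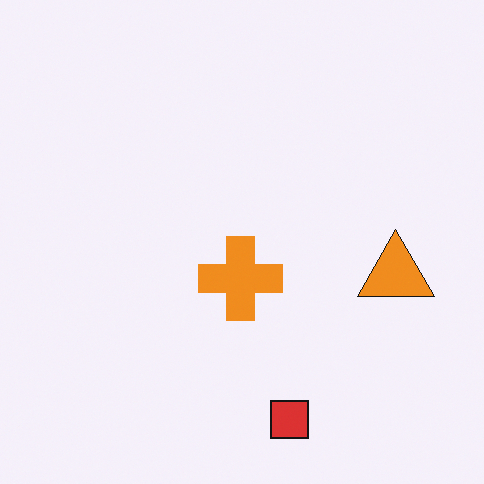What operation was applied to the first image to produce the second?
Flipped horizontally (left ↔ right).

The orange triangle is in the left of the first image and the right of the second — shapes on opposite sides of the vertical midline have swapped in a mirror flip.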